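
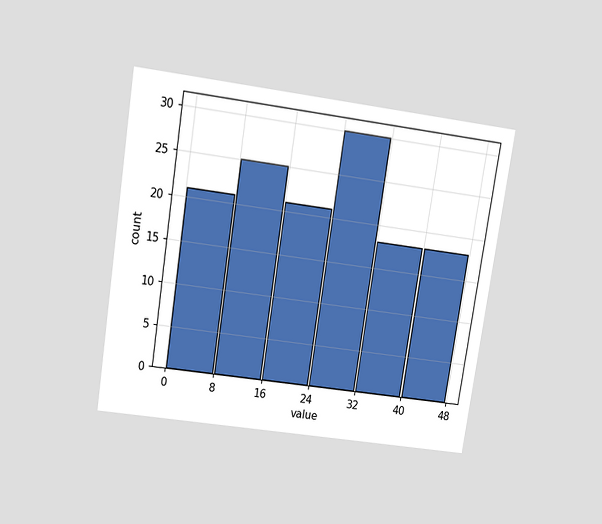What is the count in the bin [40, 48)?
The chart is tilted about 9° clockwise and viewed slightly from above. The [40, 48) bin has height 18.

18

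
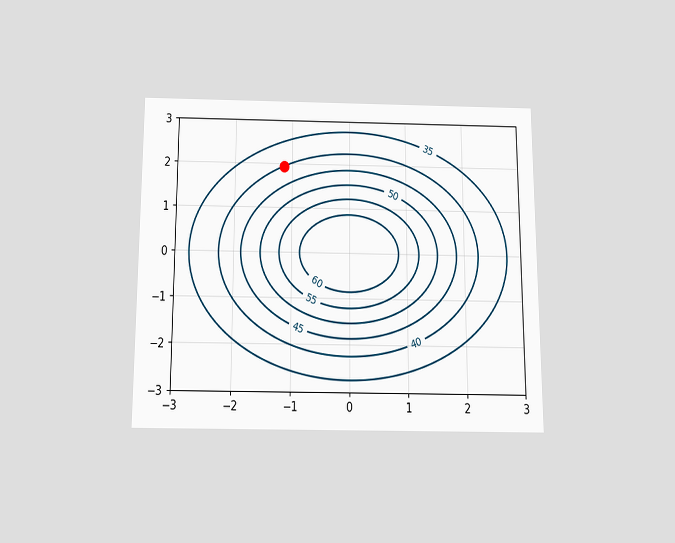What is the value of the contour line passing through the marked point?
The chart is viewed slightly from below. The marked point sits on the contour labelled 40.

40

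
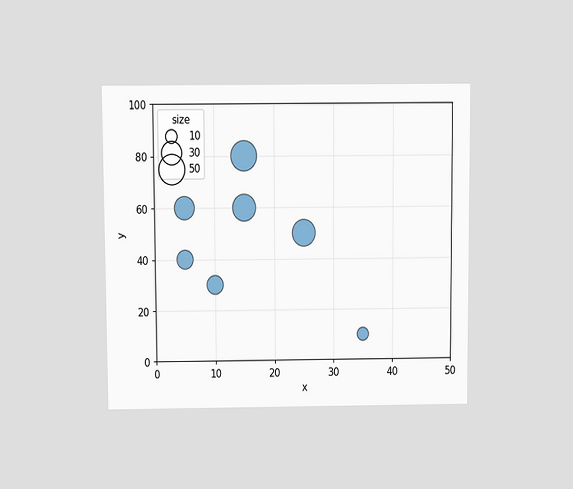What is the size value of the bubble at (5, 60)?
The chart is viewed slightly from above. Matching the bubble at (5, 60) against the size legend gives 30.

30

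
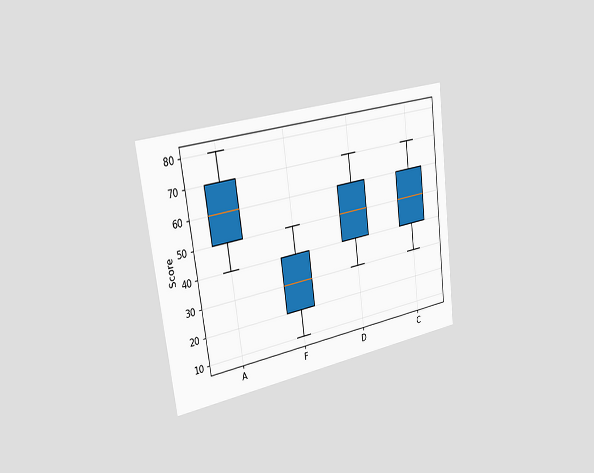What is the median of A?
The chart is tilted about 8° counter-clockwise and viewed slightly from the left. The median line in the A box sits at 60.

60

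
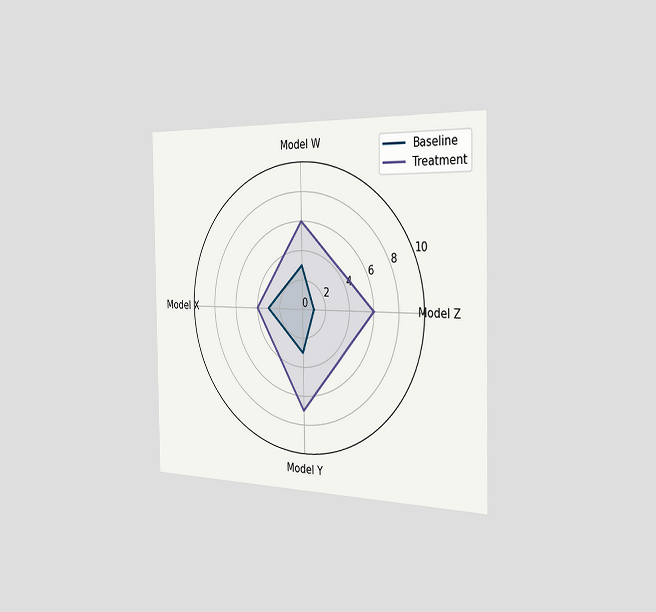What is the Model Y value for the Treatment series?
7

The chart is viewed slightly from the right. On the Model Y axis, Treatment reaches 7.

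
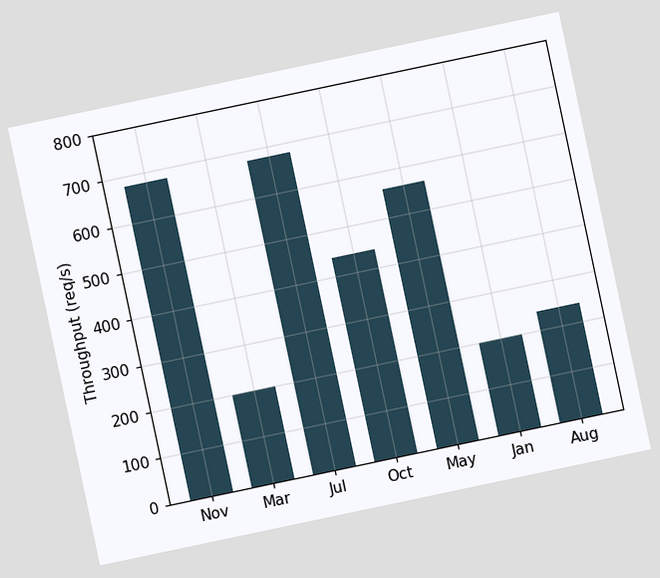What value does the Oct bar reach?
440req/s

The chart is tilted about 12° counter-clockwise. Reading along the chart's y-axis, the Oct bar reaches 440req/s.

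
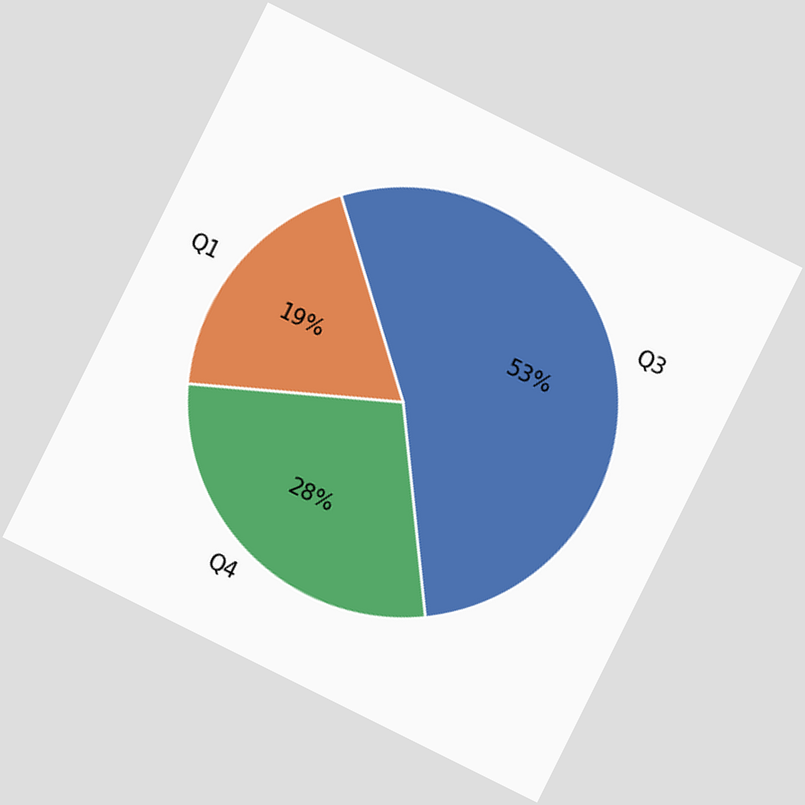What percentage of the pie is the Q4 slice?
The chart is tilted about 26° clockwise. The Q4 slice takes up 28% of the pie.

28%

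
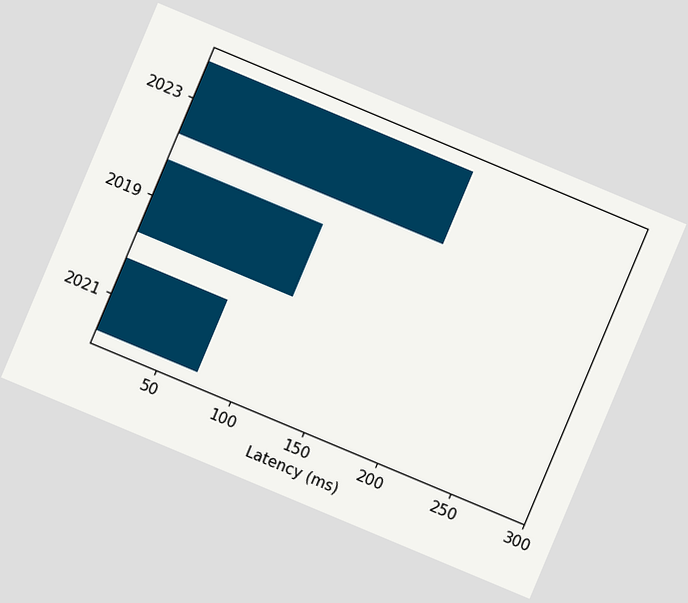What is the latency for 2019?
111ms

The chart is tilted about 23° clockwise. Reading along the chart's x-axis, the 2019 bar reaches 111ms.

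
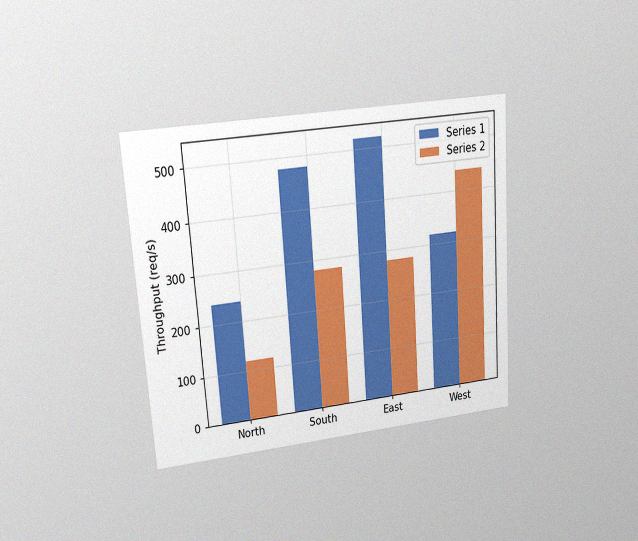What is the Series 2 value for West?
The chart is tilted about 4° counter-clockwise and viewed at a slight angle, with some photo noise. The Series 2 bar at West reaches 440req/s on the y-axis.

440req/s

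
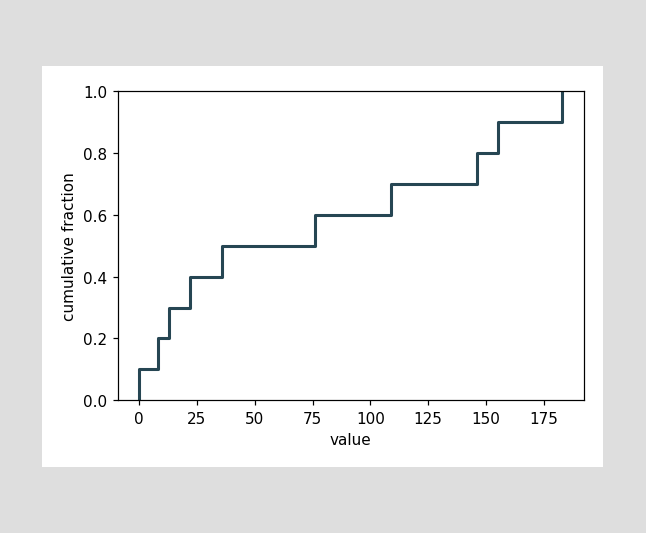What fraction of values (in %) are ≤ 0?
At x=0 the ECDF step is at 10%.

10%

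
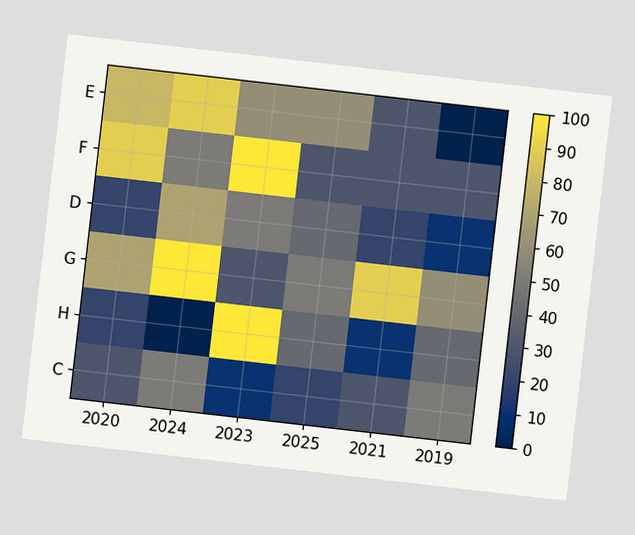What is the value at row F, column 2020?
90

The chart is tilted about 7° clockwise. Matching cell (F, 2020) against the colorbar gives 90.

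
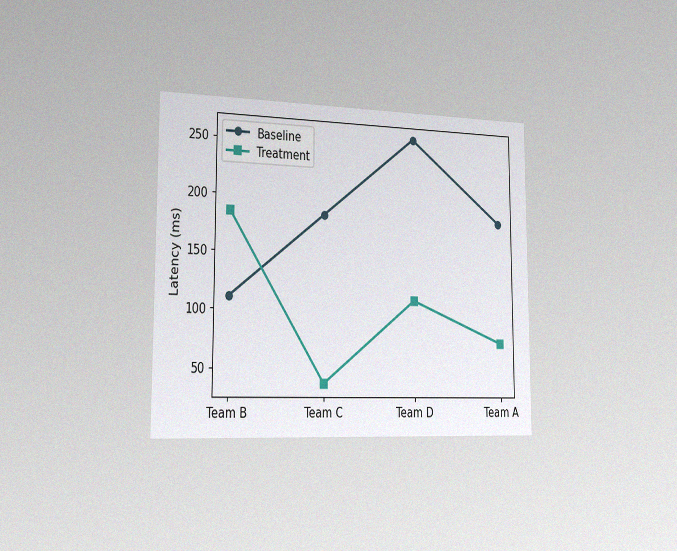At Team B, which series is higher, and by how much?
Treatment, by 74ms

The chart is viewed slightly from the left, with some photo noise. At Team B, Treatment sits above the other line by 74ms.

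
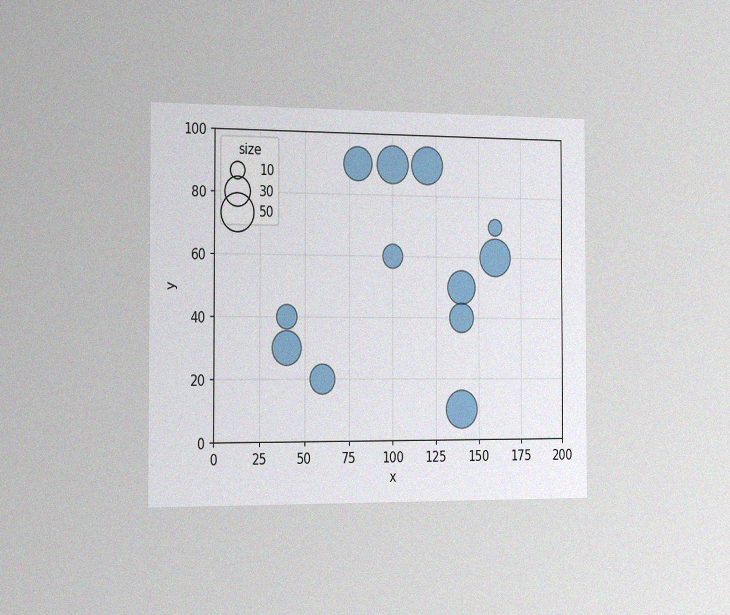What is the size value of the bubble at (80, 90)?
The chart is viewed slightly from the left, with some photo noise. Matching the bubble at (80, 90) against the size legend gives 40.

40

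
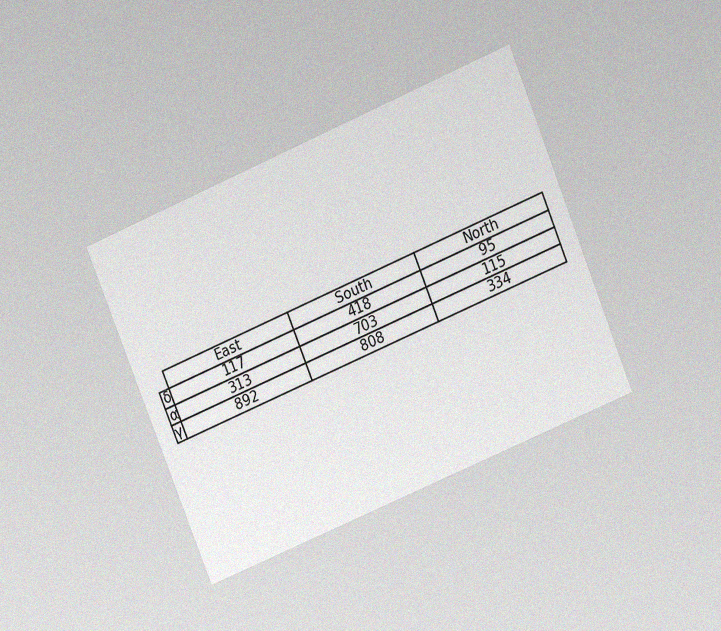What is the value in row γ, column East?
892

The chart is tilted about 22° counter-clockwise and viewed at a slight angle, with some photo noise. The (γ, East) cell reads 892.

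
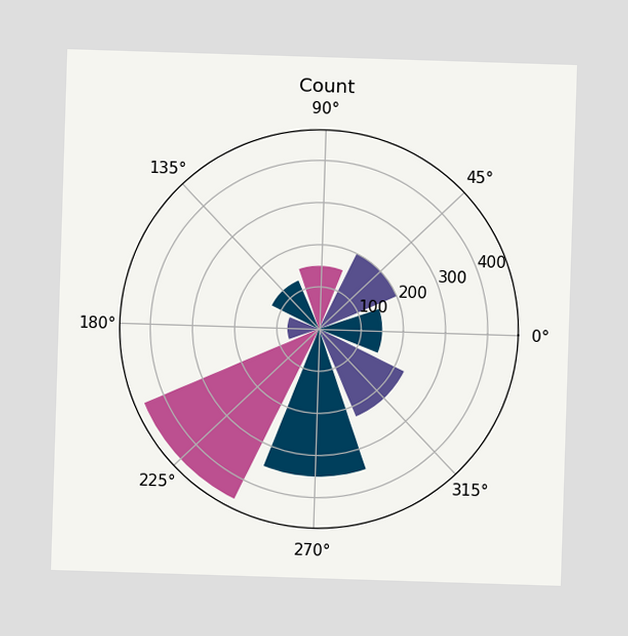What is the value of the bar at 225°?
The bar at 225° reaches 450 on the radial axis.

450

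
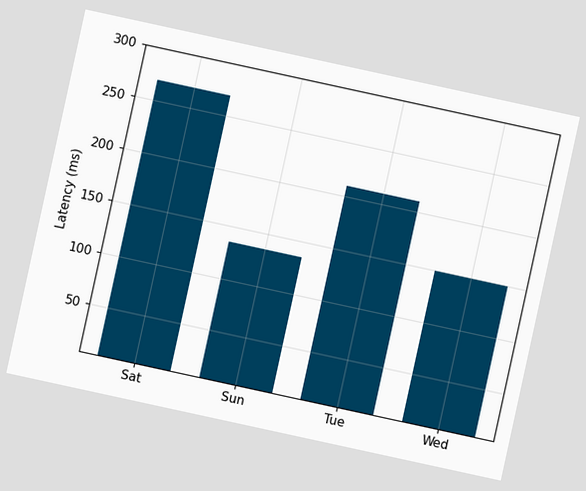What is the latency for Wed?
The chart is tilted about 12° clockwise. Reading along the chart's y-axis, the Wed bar reaches 150ms.

150ms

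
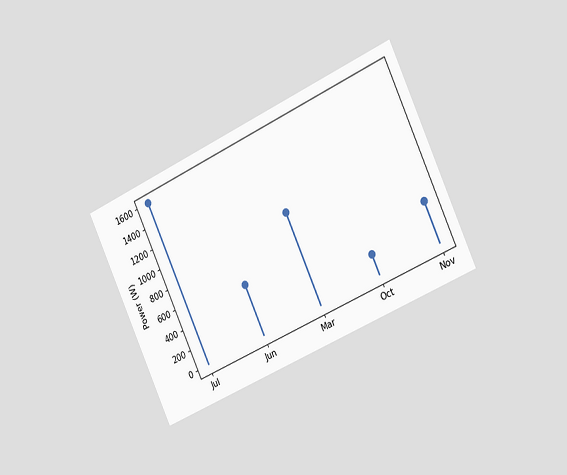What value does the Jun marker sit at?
The chart is tilted about 25° counter-clockwise and viewed slightly from the right. The Jun marker sits at 500W.

500W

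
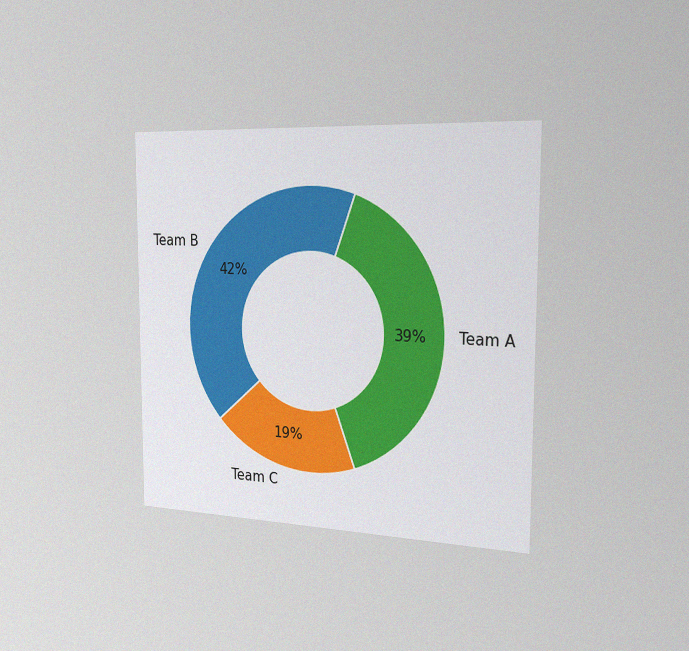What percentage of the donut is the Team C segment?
19%

The chart is viewed slightly from the right, with some photo noise. The Team C segment takes up 19% of the ring.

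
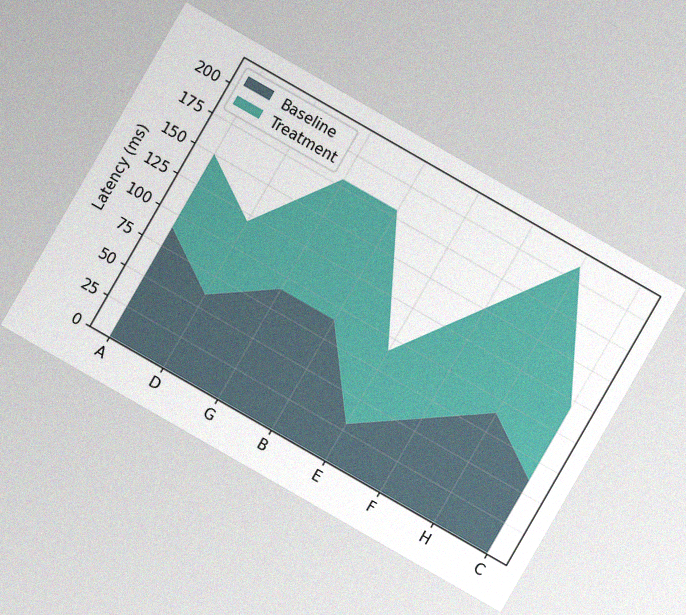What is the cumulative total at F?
The chart is tilted about 30° clockwise, with some photo noise. The stacked total at F reaches 150ms.

150ms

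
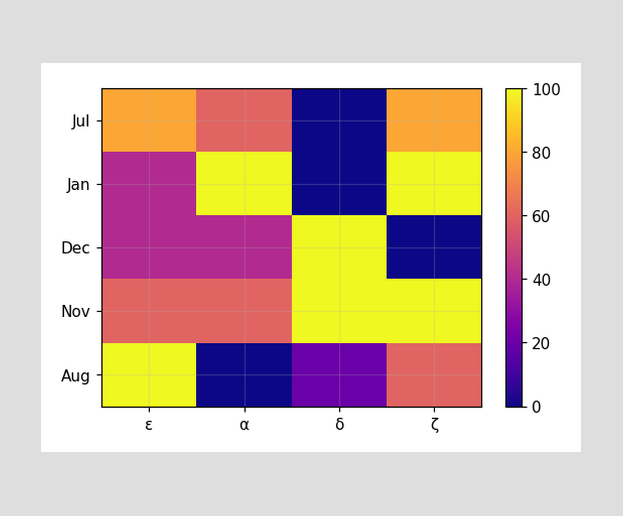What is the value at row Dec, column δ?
Matching cell (Dec, δ) against the colorbar gives 100.

100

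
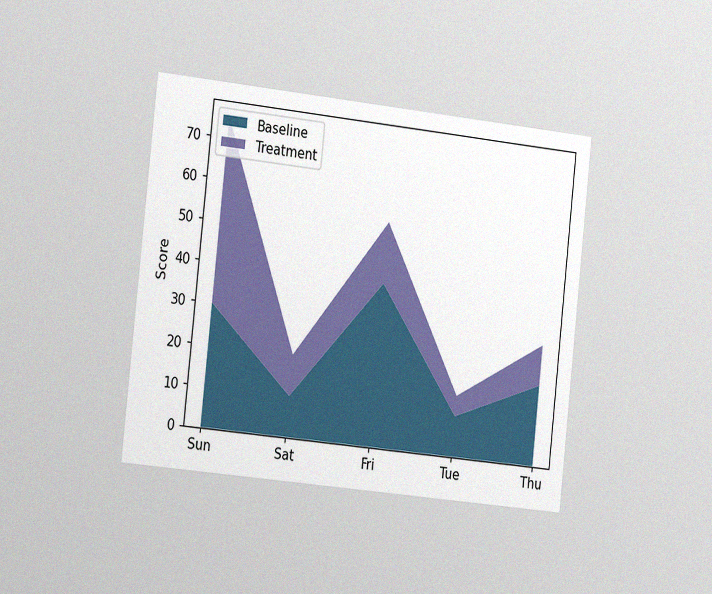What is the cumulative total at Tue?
The chart is tilted about 6° clockwise and viewed slightly from the left, with some photo noise. The stacked total at Tue reaches 15.

15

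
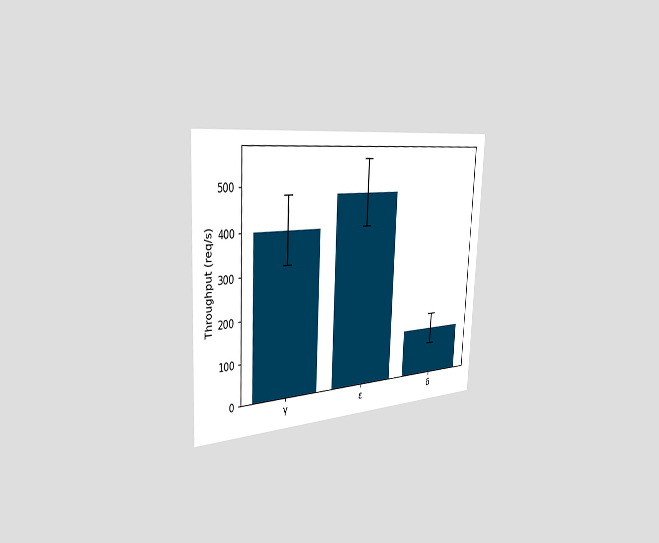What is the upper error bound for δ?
The chart is tilted about 3° clockwise and viewed slightly from the left. The δ bar's upper whisker reaches 160req/s.

160req/s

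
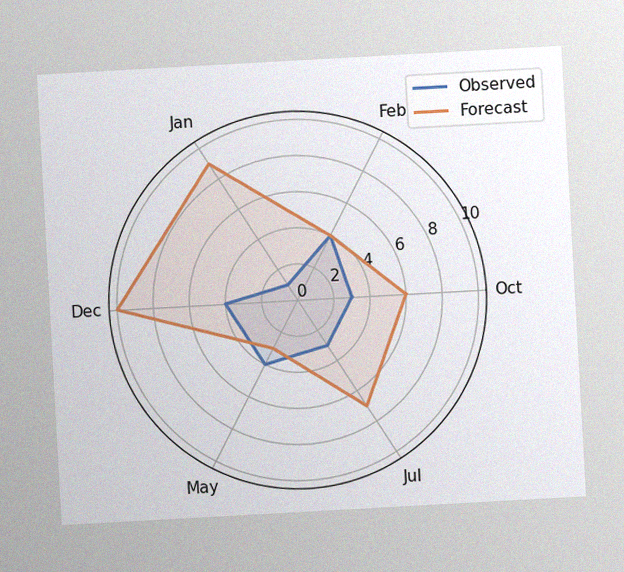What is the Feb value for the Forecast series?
4

The chart is tilted about 3° counter-clockwise, with some photo noise. On the Feb axis, Forecast reaches 4.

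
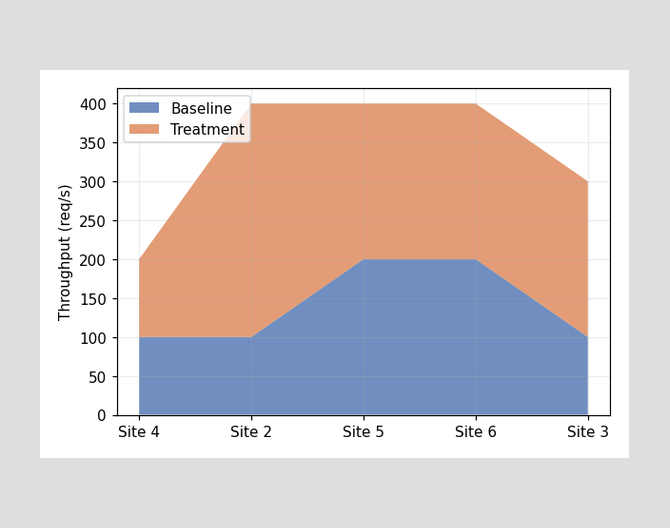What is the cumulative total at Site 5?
400req/s

The stacked total at Site 5 reaches 400req/s.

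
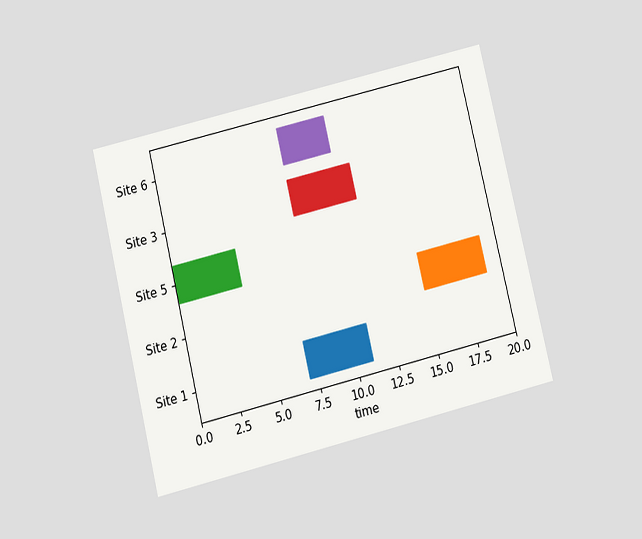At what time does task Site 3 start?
The chart is tilted about 14° counter-clockwise and viewed slightly from below. The Site 3 bar begins at t=8.

8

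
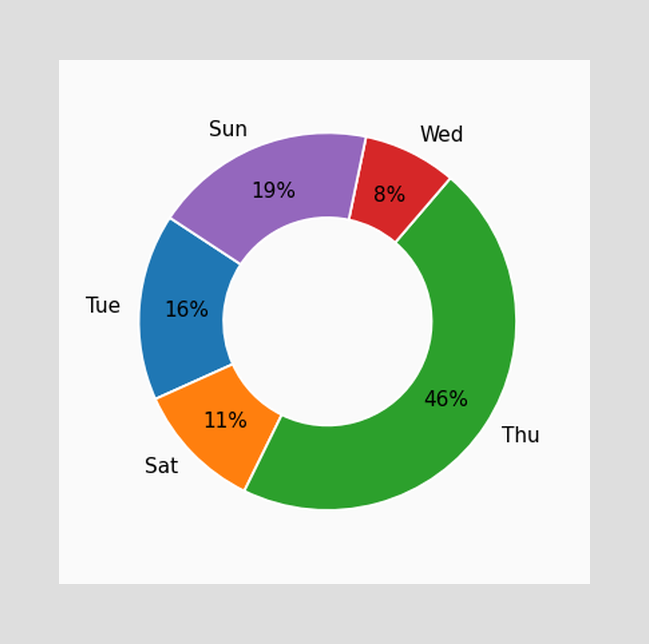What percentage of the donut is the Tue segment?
The Tue segment takes up 16% of the ring.

16%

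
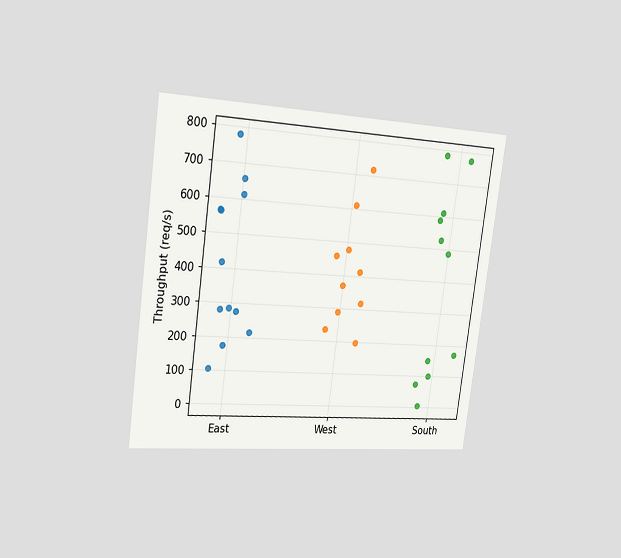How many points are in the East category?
12

The chart is tilted about 8° clockwise and viewed slightly from the left. Counting the markers in the East column gives 12.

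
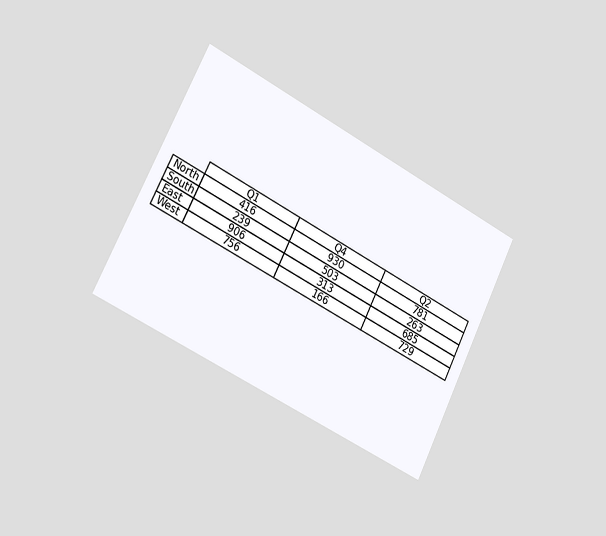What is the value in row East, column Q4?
The chart is tilted about 27° clockwise and viewed slightly from the left. The (East, Q4) cell reads 313.

313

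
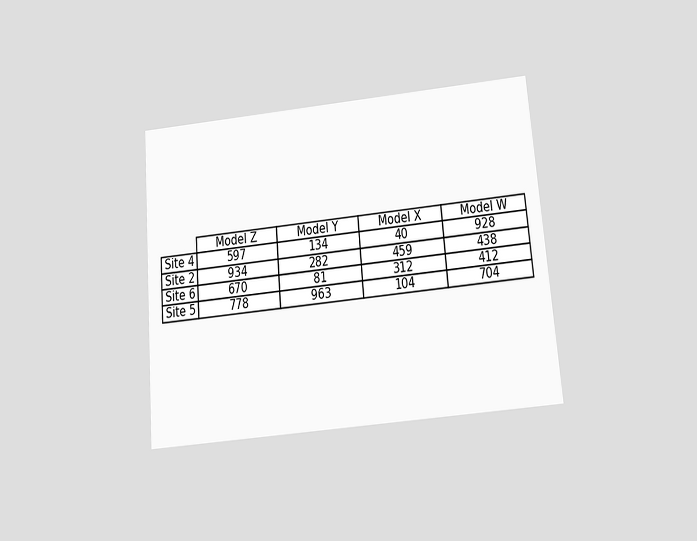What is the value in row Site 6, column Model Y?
81

The chart is tilted about 5° counter-clockwise and viewed slightly from below. The (Site 6, Model Y) cell reads 81.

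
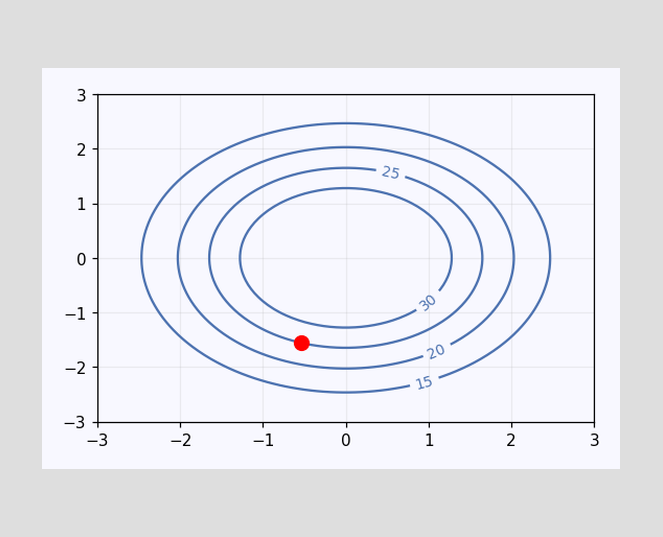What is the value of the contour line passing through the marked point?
The marked point sits on the contour labelled 25.

25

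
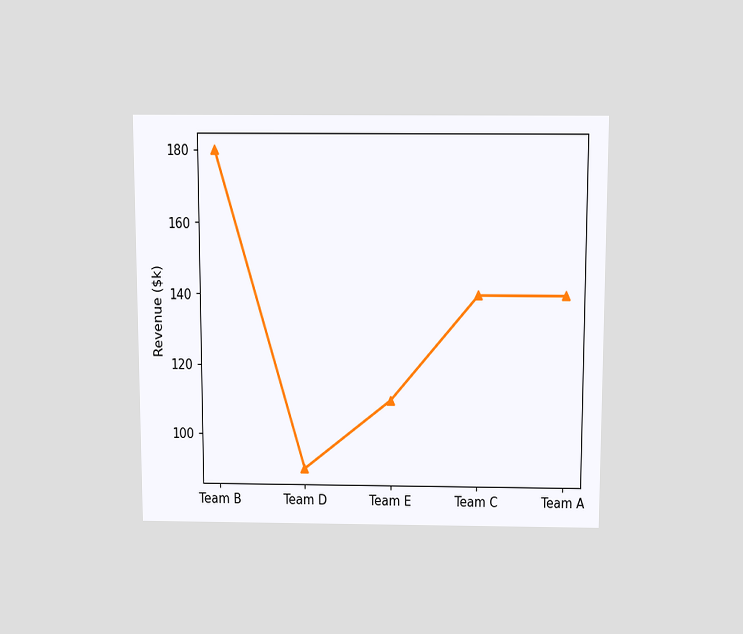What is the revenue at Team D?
The chart is viewed slightly from above. At Team D, the line is at $90k.

$90k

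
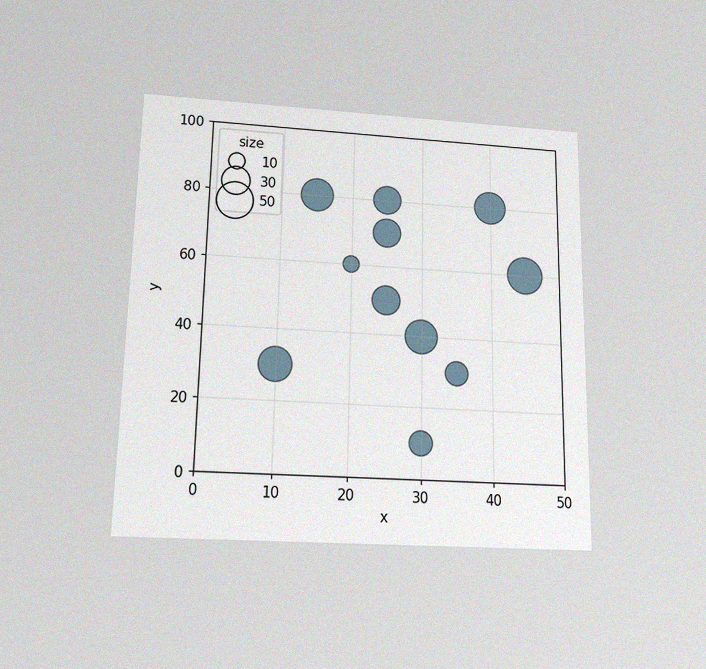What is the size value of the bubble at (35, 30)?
20

The chart is viewed slightly from below, with some photo noise. Matching the bubble at (35, 30) against the size legend gives 20.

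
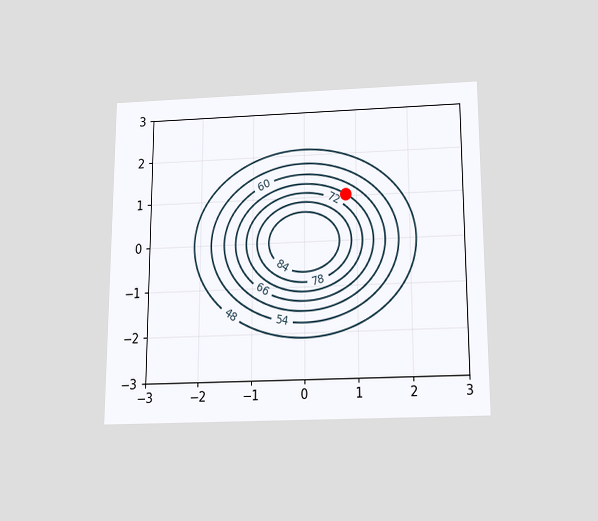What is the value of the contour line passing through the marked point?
66

The chart is viewed slightly from below. The marked point sits on the contour labelled 66.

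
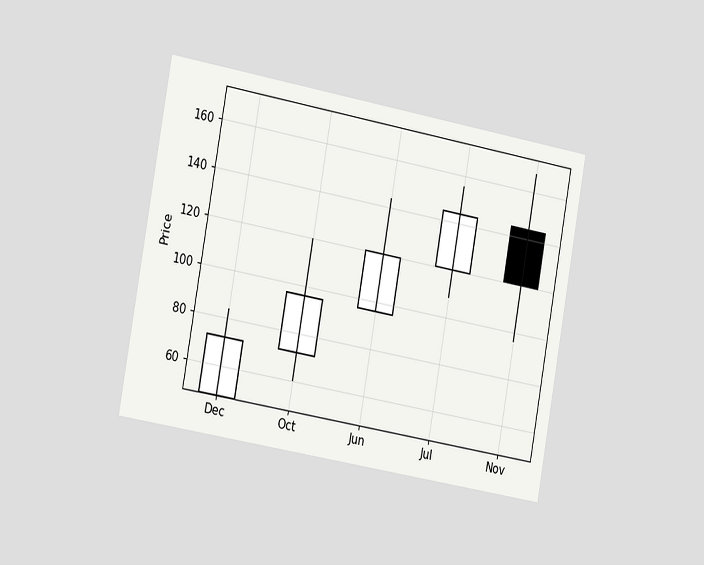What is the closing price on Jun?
The chart is tilted about 10° clockwise and viewed slightly from the left. The Jun candle closes at 120.

120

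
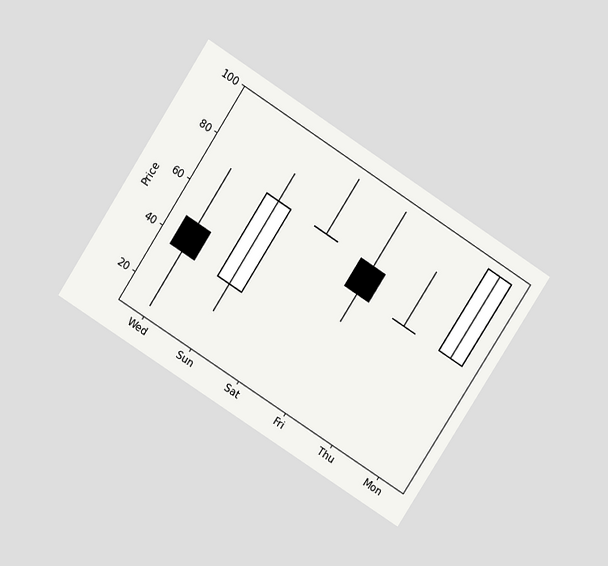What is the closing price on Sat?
The chart is tilted about 33° clockwise and viewed at a slight angle. The Sat candle closes at 72.

72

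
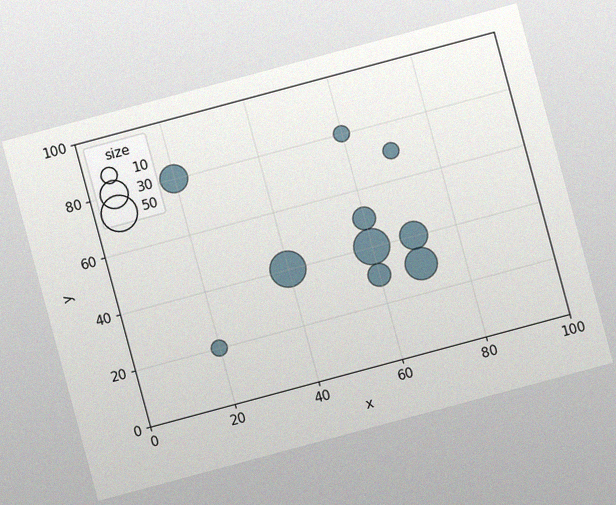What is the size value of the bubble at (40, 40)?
The chart is tilted about 15° counter-clockwise, with some photo noise. Matching the bubble at (40, 40) against the size legend gives 50.

50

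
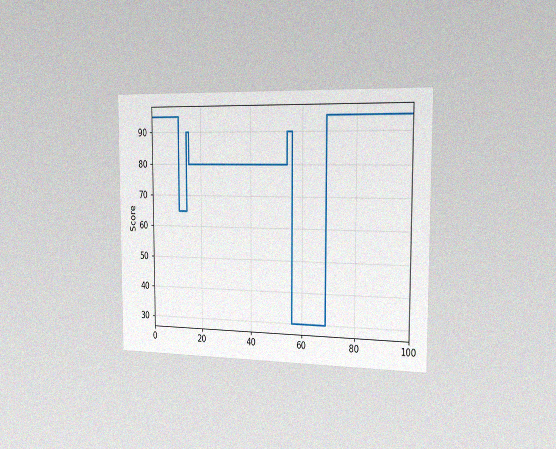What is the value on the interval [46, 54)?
The chart is viewed slightly from the right, with some photo noise. On [46, 54) the step sits at 80.

80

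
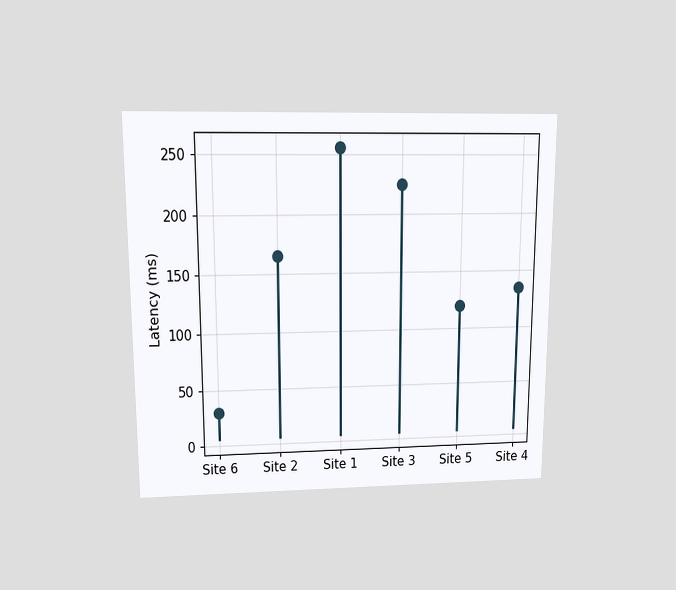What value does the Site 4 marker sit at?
The chart is viewed at a slight angle. The Site 4 marker sits at 135ms.

135ms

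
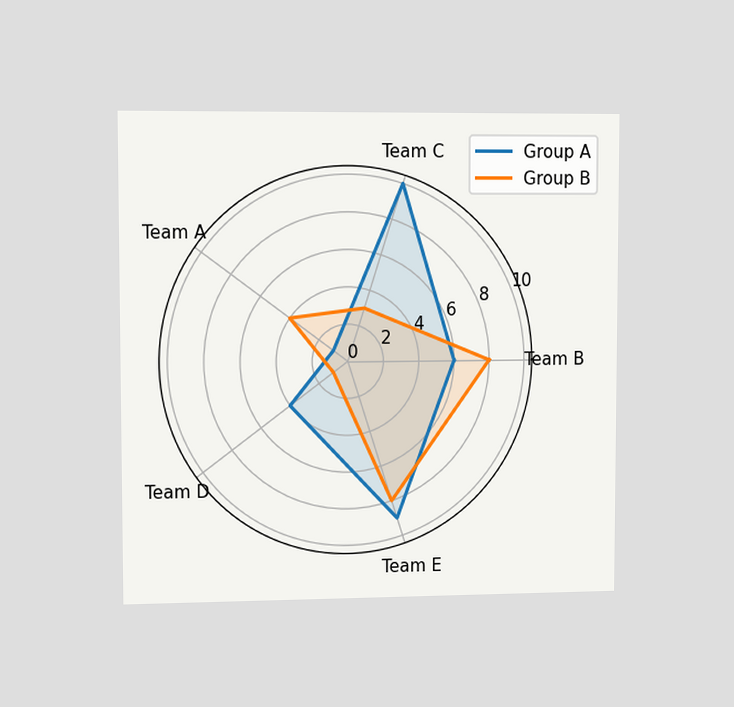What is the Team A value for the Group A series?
The chart is viewed slightly from the left. On the Team A axis, Group A reaches 1.

1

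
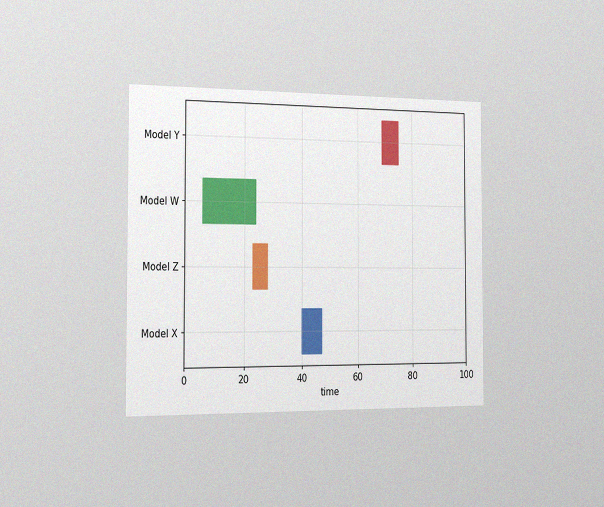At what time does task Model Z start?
23

The chart is viewed slightly from the left, with some photo noise. The Model Z bar begins at t=23.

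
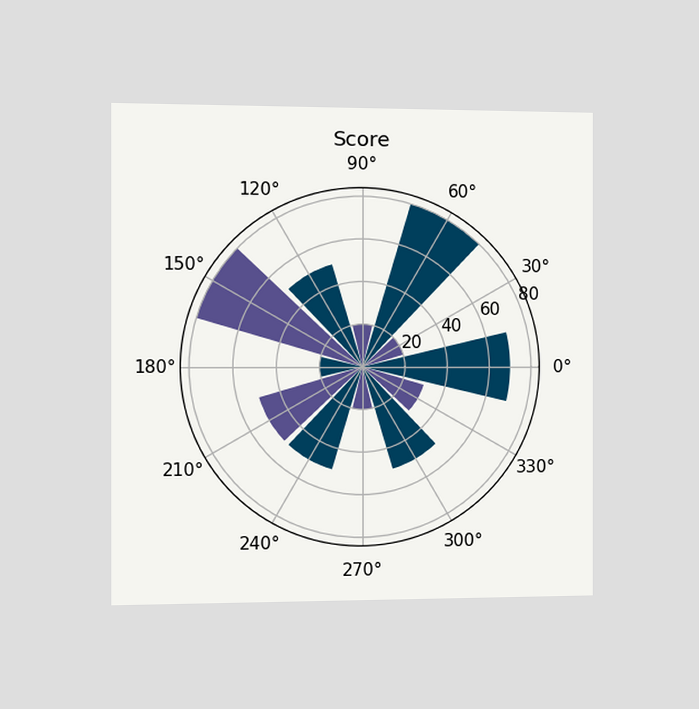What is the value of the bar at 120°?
50

The chart is viewed slightly from the left. The bar at 120° reaches 50 on the radial axis.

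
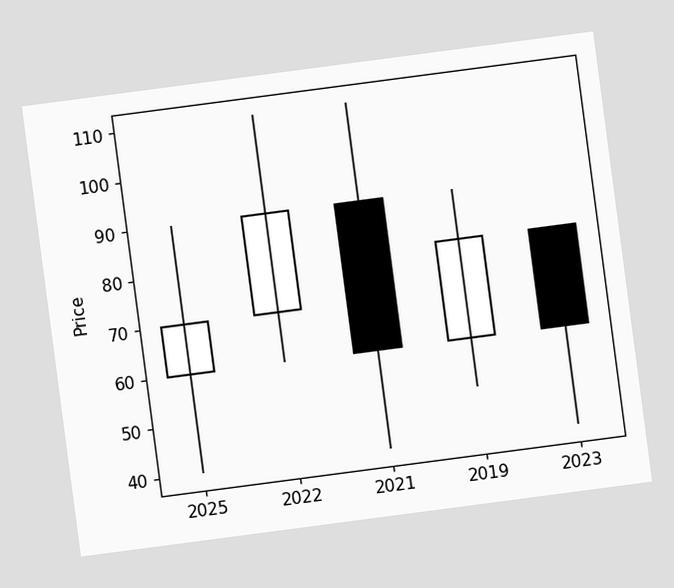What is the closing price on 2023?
60

The chart is tilted about 7° counter-clockwise. The 2023 candle closes at 60.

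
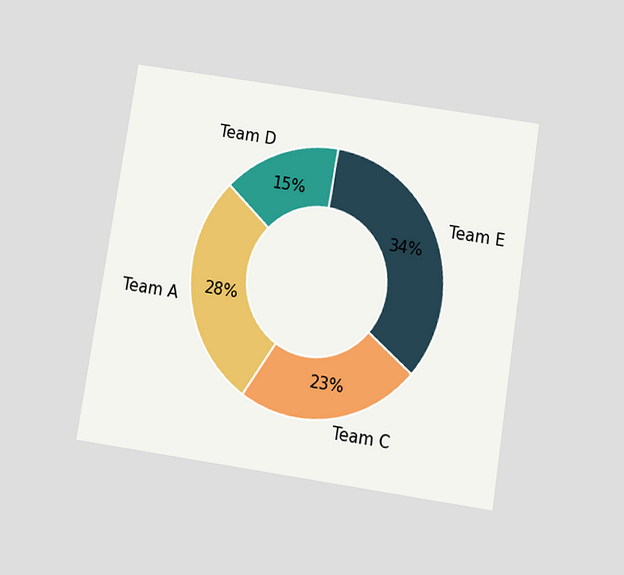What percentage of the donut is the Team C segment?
The chart is tilted about 9° clockwise and viewed slightly from below. The Team C segment takes up 23% of the ring.

23%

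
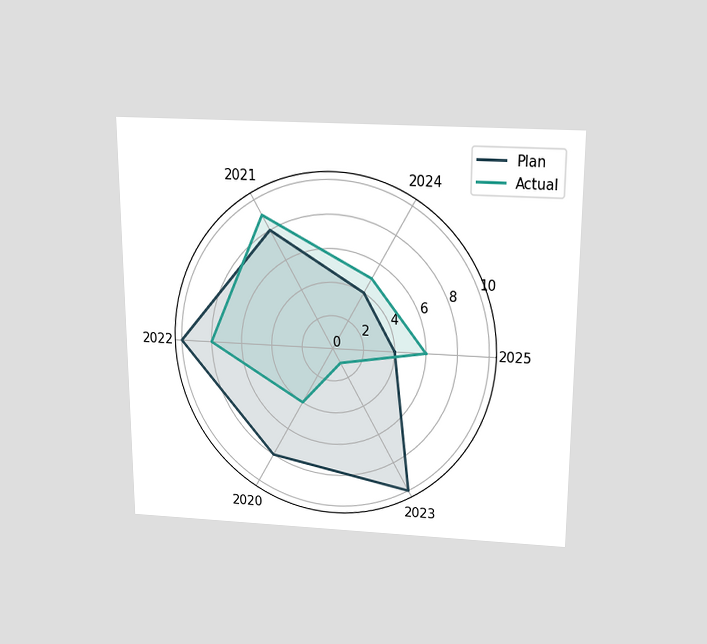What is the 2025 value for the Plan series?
The chart is viewed slightly from above. On the 2025 axis, Plan reaches 4.

4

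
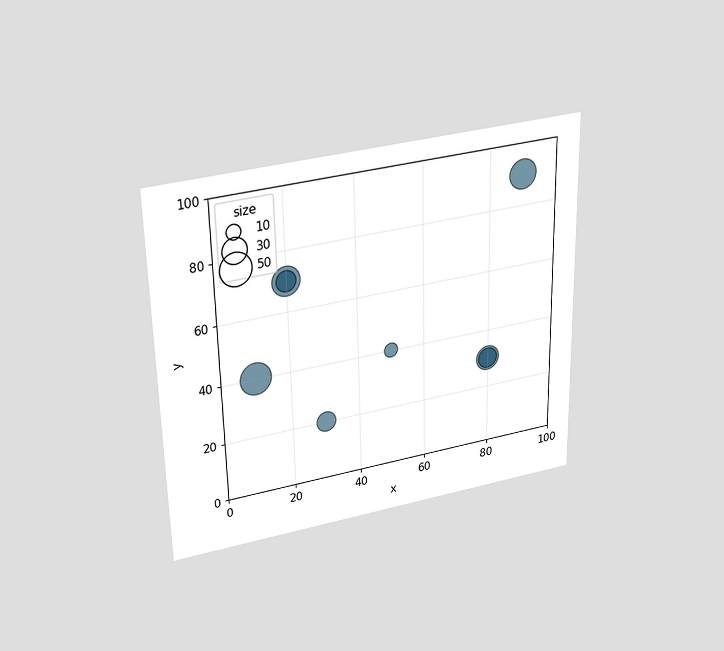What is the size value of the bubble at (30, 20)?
20

The chart is viewed slightly from above. Matching the bubble at (30, 20) against the size legend gives 20.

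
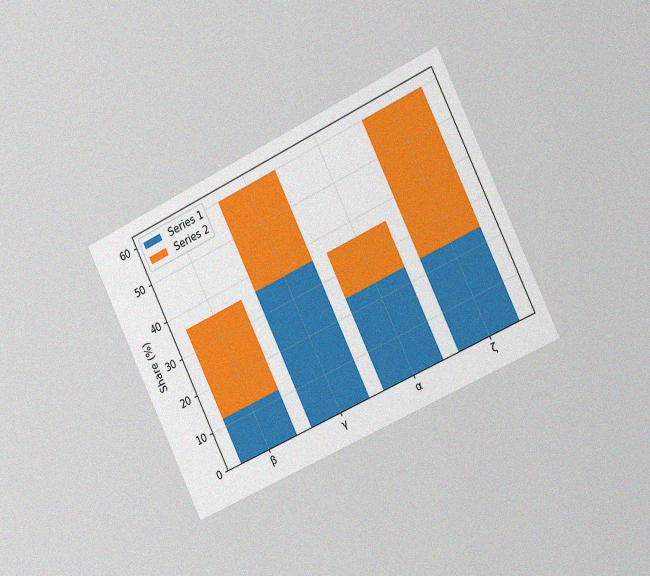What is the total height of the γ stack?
60%

The chart is tilted about 26° counter-clockwise and viewed slightly from the right, with some photo noise. The γ stack's top reaches 60% on the y-axis.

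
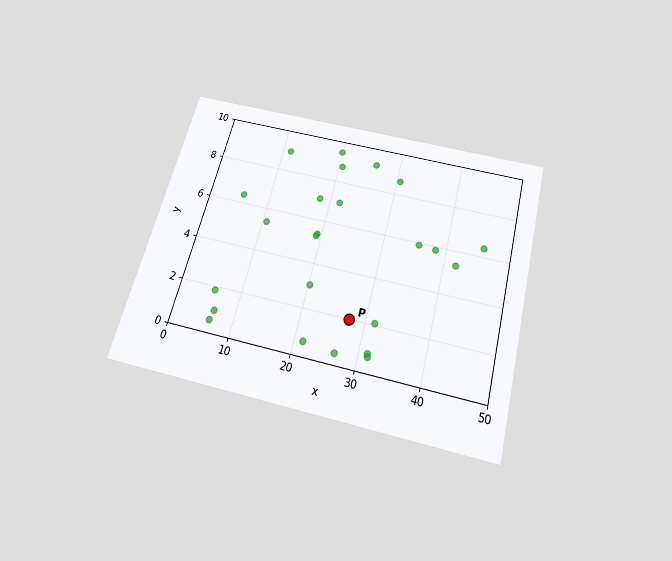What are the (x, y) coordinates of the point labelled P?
(27.5, 2)

The chart is tilted about 15° clockwise and viewed slightly from below. Following the gridlines from P to each axis, P sits at (27.5, 2).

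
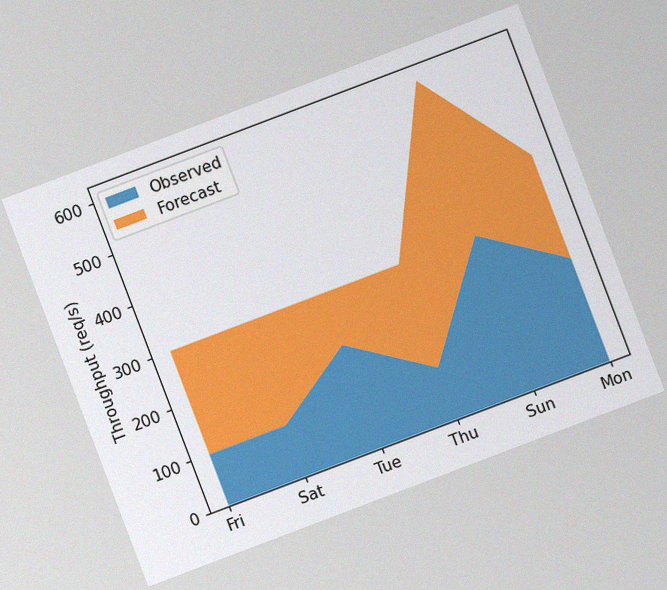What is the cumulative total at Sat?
The chart is tilted about 21° counter-clockwise, with some photo noise. The stacked total at Sat reaches 300req/s.

300req/s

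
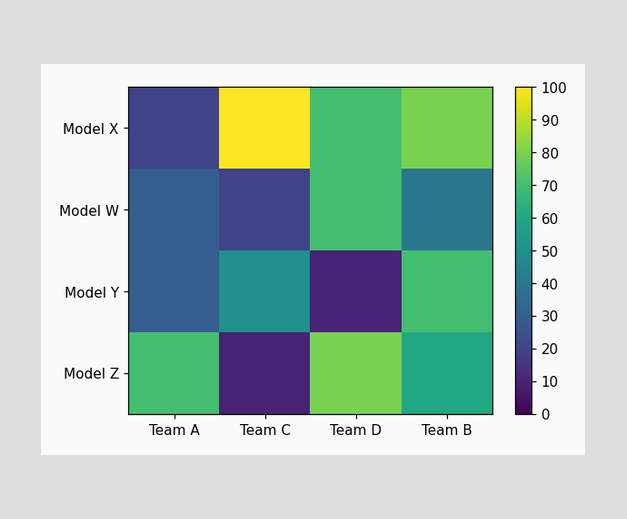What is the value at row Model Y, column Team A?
30

Matching cell (Model Y, Team A) against the colorbar gives 30.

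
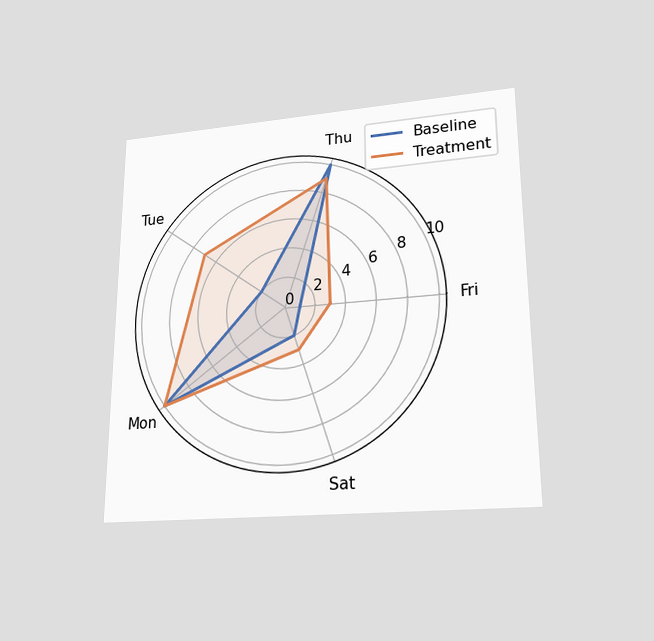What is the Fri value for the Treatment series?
The chart is viewed slightly from below. On the Fri axis, Treatment reaches 3.

3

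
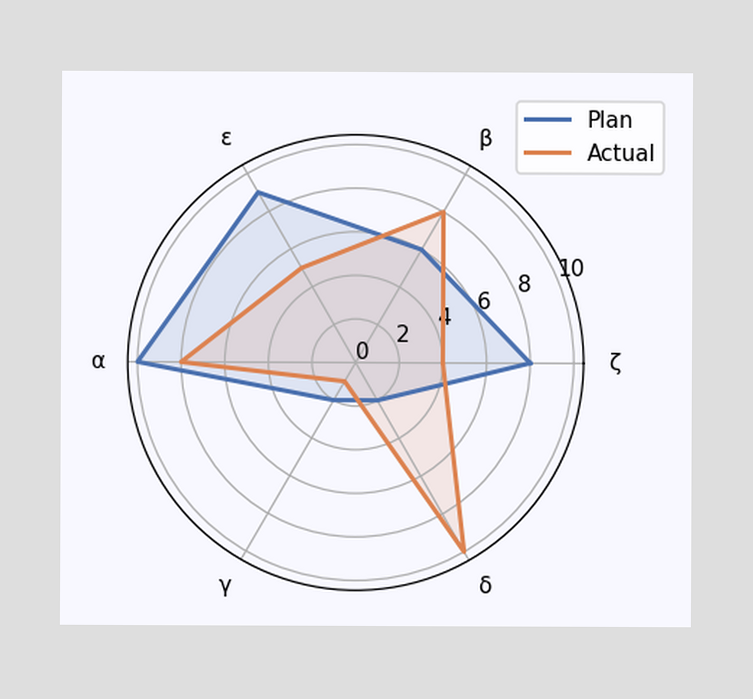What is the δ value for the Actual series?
10

On the δ axis, Actual reaches 10.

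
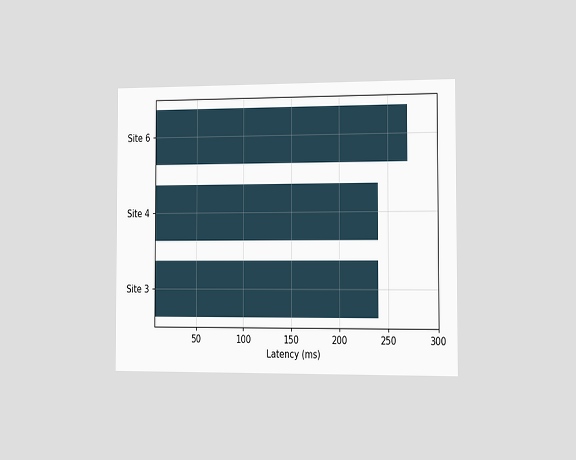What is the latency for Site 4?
The chart is viewed slightly from the right. Reading along the chart's x-axis, the Site 4 bar reaches 240ms.

240ms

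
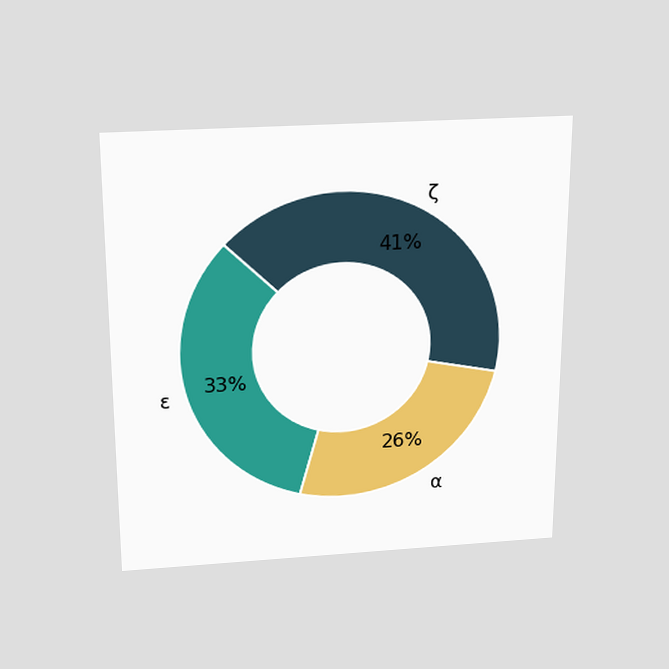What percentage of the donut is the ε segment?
The chart is viewed slightly from above. The ε segment takes up 33% of the ring.

33%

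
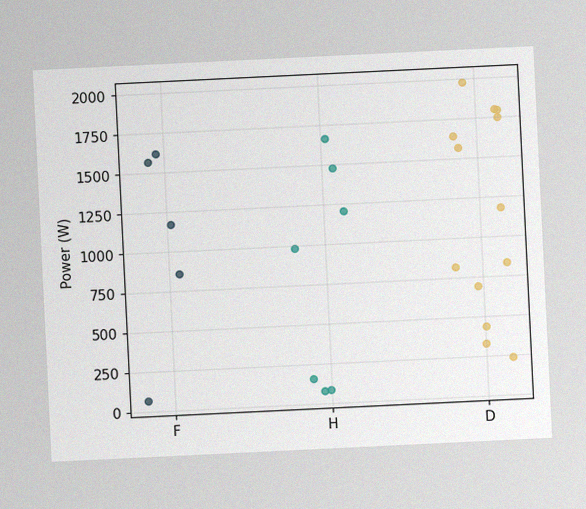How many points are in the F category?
5

The chart is tilted about 3° counter-clockwise, with some photo noise. Counting the markers in the F column gives 5.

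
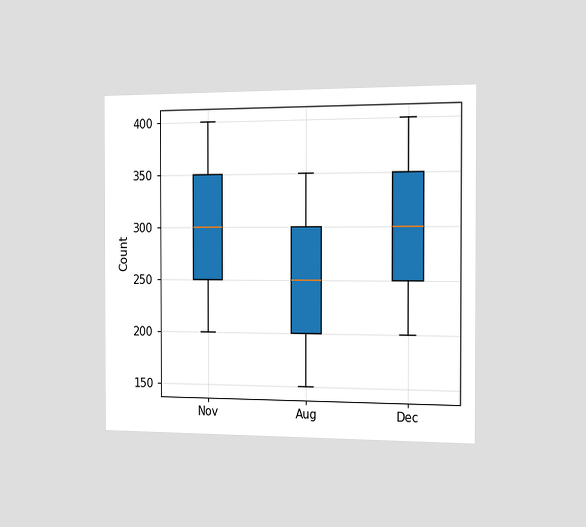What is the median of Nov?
300

The chart is viewed slightly from the right. The median line in the Nov box sits at 300.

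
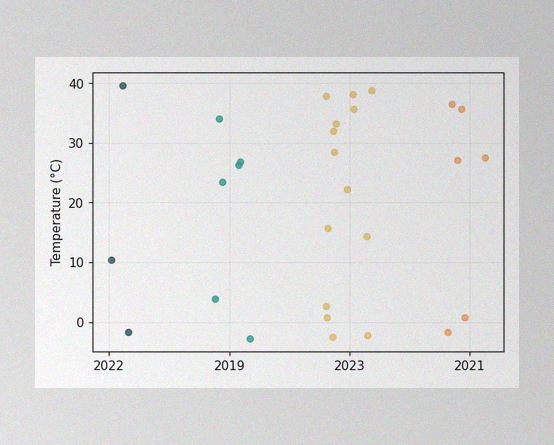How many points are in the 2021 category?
The image has some photo noise and uneven lighting. Counting the markers in the 2021 column gives 6.

6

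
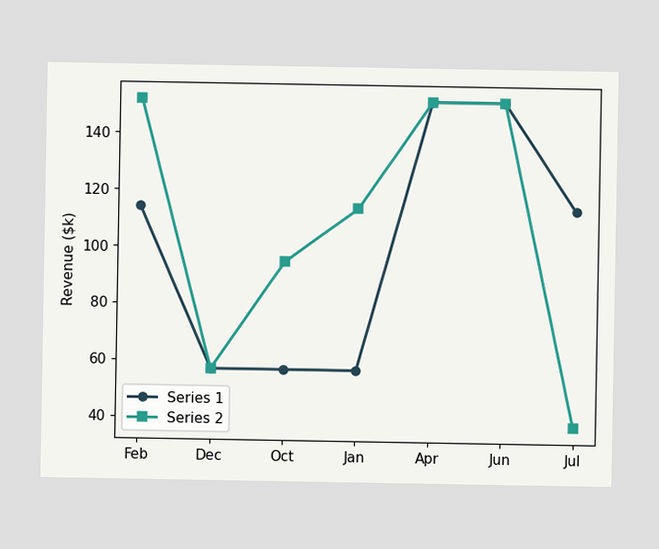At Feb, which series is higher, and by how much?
At Feb, Series 2 sits above the other line by $38k.

Series 2, by $38k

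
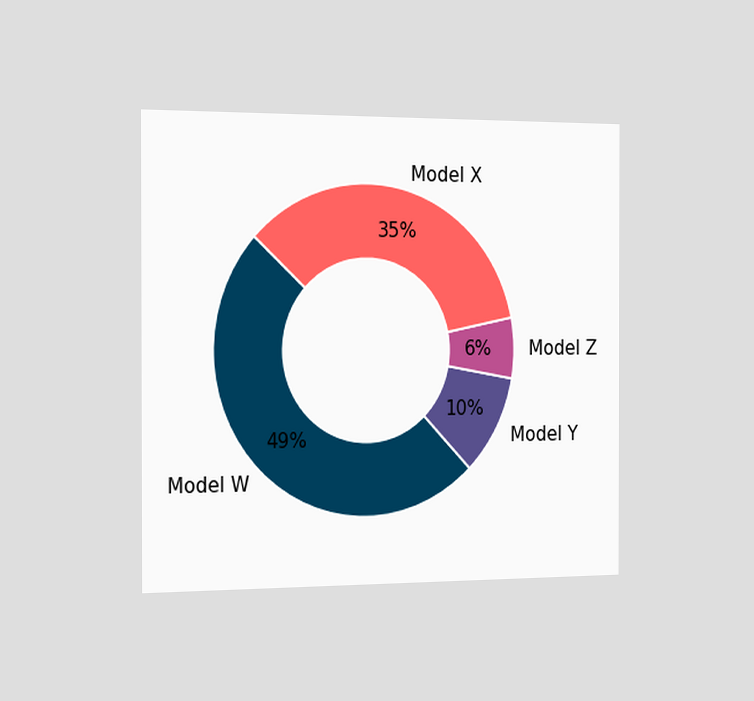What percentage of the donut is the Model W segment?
The chart is viewed slightly from the left. The Model W segment takes up 49% of the ring.

49%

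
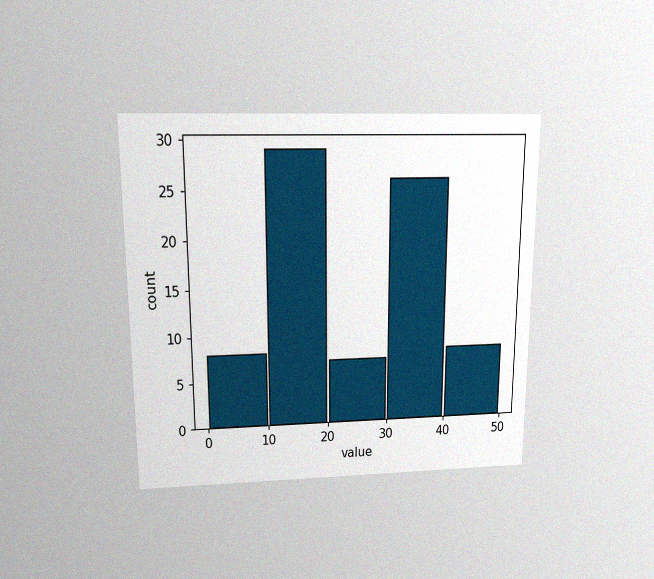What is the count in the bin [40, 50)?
The chart is viewed slightly from above, with some photo noise. The [40, 50) bin has height 8.

8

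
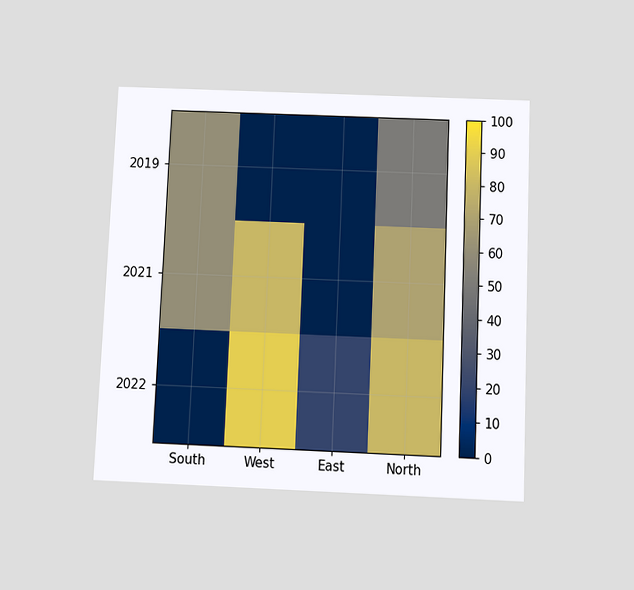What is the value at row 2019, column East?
0

The chart is tilted about 2° clockwise and viewed slightly from below. Matching cell (2019, East) against the colorbar gives 0.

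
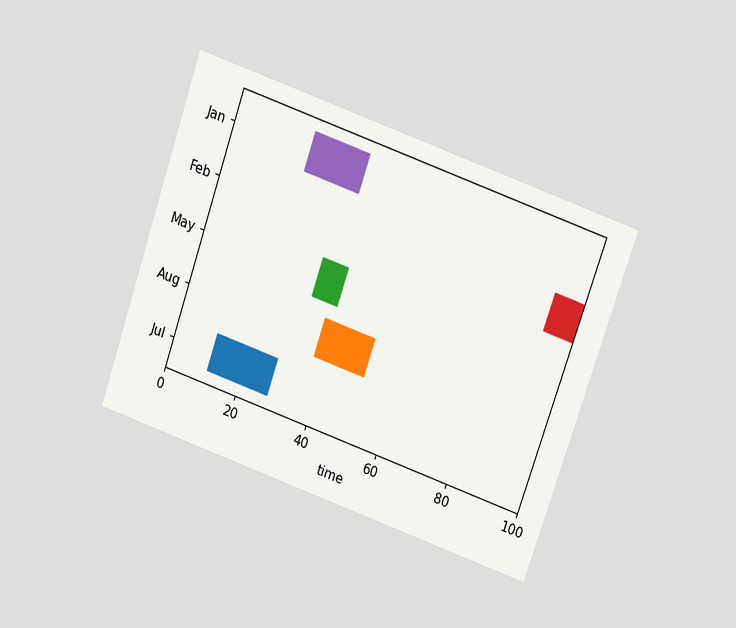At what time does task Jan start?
21

The chart is tilted about 19° clockwise and viewed at a slight angle. The Jan bar begins at t=21.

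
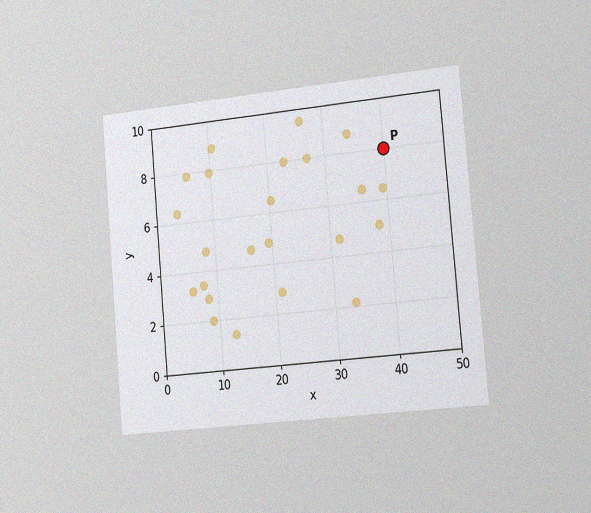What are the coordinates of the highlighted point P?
(40, 8)

The chart is tilted about 5° counter-clockwise and viewed slightly from the right, with some photo noise. Following the gridlines from P to each axis, P sits at (40, 8).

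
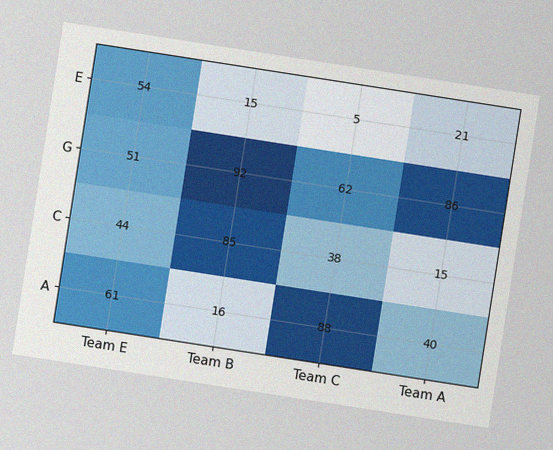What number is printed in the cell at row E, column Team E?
54

The chart is tilted about 9° clockwise, with some photo noise. The (E, Team E) cell reads 54.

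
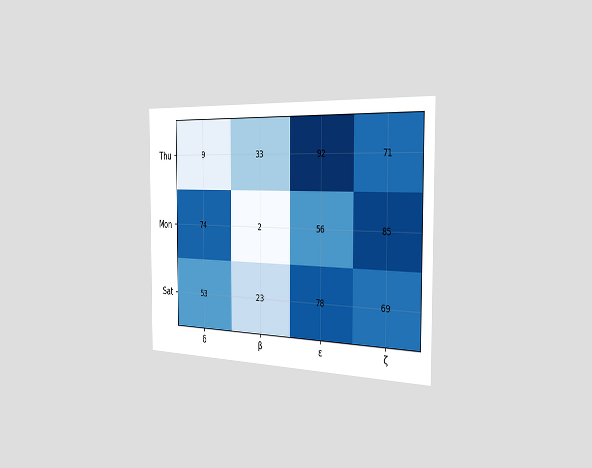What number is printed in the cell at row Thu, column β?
The chart is viewed slightly from the right. The (Thu, β) cell reads 33.

33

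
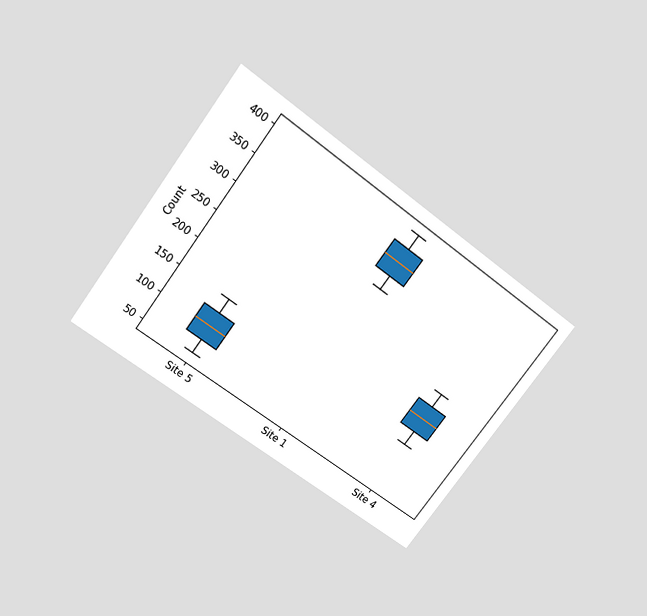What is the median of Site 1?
The chart is tilted about 37° clockwise and viewed slightly from above. The median line in the Site 1 box sits at 350.

350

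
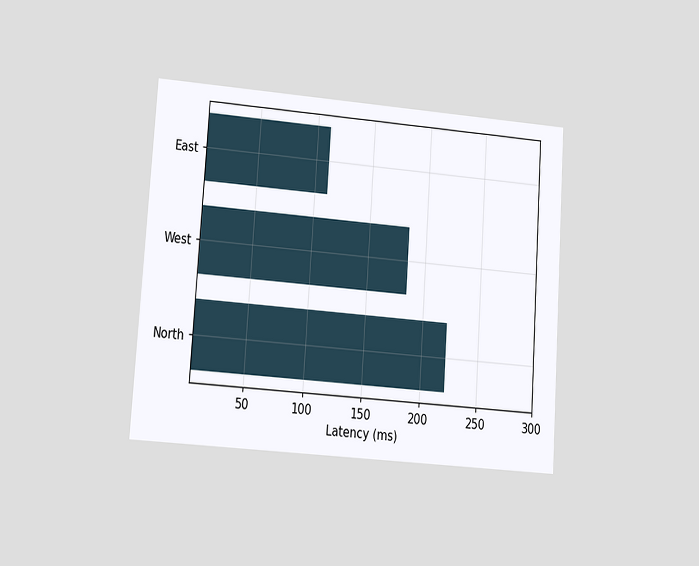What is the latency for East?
111ms

The chart is tilted about 4° clockwise and viewed at a slight angle. Reading along the chart's x-axis, the East bar reaches 111ms.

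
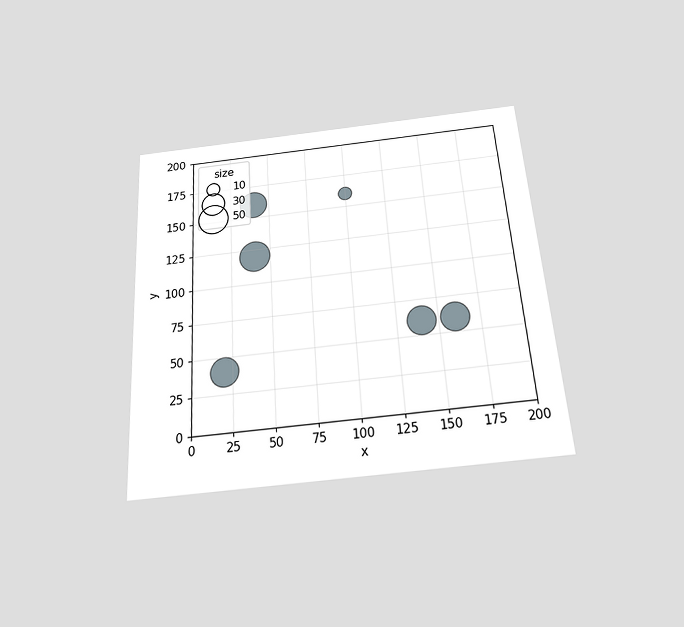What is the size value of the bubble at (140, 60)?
40

The chart is tilted about 4° counter-clockwise and viewed slightly from below. Matching the bubble at (140, 60) against the size legend gives 40.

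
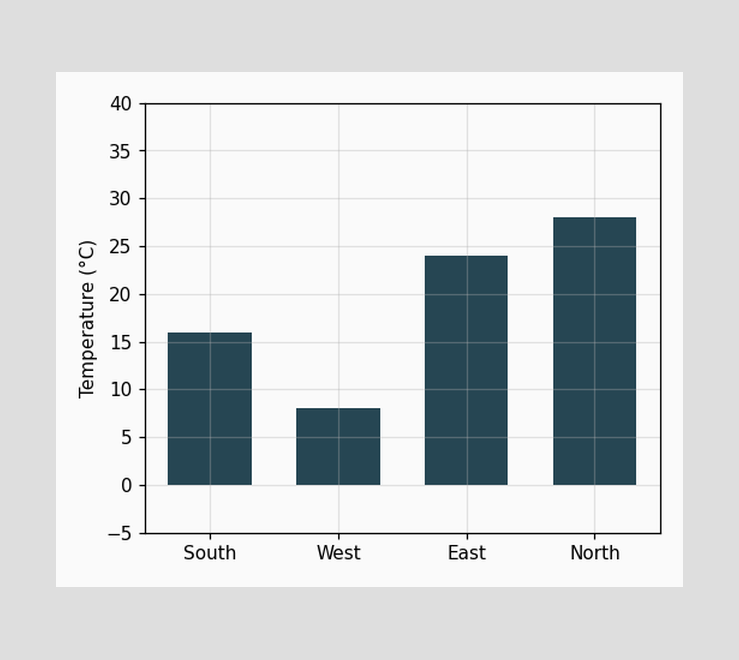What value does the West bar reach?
Reading along the chart's y-axis, the West bar reaches 8°C.

8°C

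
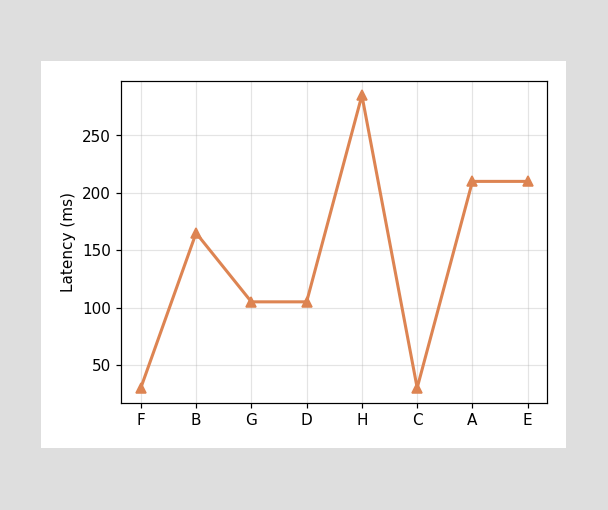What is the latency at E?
At E, the line is at 210ms.

210ms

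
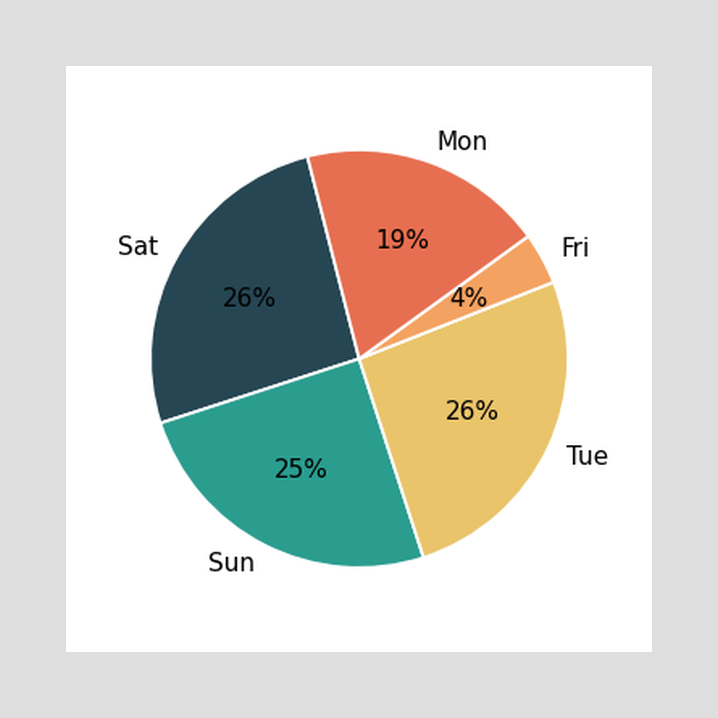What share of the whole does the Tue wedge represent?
26%

The Tue slice takes up 26% of the pie.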